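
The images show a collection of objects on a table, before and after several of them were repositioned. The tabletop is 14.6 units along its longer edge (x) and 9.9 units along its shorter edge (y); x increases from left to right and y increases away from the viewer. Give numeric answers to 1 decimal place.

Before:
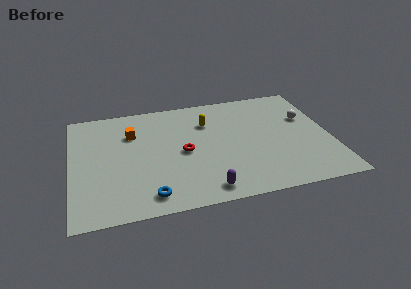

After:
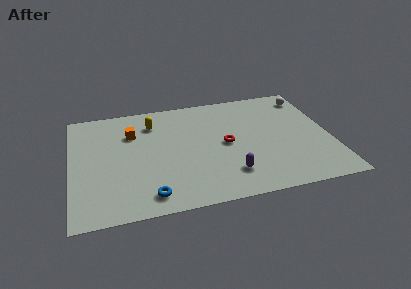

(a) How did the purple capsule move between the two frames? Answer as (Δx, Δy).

(1.4, 1.0)

The purple capsule started near (7.3, 1.2) and ended near (8.7, 2.2).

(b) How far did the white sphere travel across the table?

2.0

The white sphere was near (13.4, 6.3) before and (13.7, 8.3) after, so it travelled √(0.3² + 2.0²) ≈ 2.0 units.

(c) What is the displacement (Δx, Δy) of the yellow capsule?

(-3.1, 0.6)

The yellow capsule was at about (7.8, 7.1) and moved to about (4.7, 7.7).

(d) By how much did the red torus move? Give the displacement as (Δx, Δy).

(2.4, 0.2)

From the two frames, the red torus sits at roughly (6.3, 4.7) before and (8.7, 4.9) after.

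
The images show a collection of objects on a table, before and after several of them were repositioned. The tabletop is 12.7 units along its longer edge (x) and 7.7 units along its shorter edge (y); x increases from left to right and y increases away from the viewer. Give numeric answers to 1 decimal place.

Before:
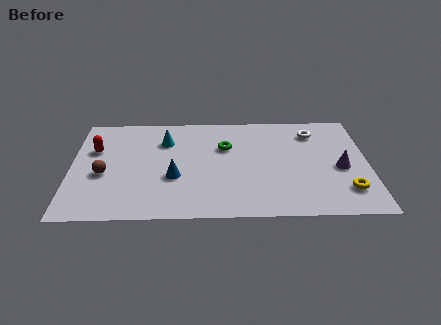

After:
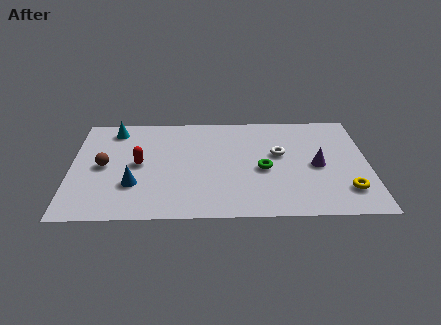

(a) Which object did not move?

the yellow torus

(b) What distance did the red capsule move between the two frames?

2.2

The red capsule was near (1.0, 5.0) before and (2.9, 3.9) after, so it travelled √(1.9² + 1.1²) ≈ 2.2 units.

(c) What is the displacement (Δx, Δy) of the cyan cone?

(-2.2, 0.9)

The cyan cone started near (4.0, 5.6) and ended near (1.8, 6.5).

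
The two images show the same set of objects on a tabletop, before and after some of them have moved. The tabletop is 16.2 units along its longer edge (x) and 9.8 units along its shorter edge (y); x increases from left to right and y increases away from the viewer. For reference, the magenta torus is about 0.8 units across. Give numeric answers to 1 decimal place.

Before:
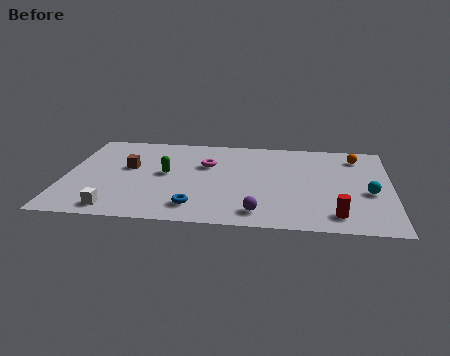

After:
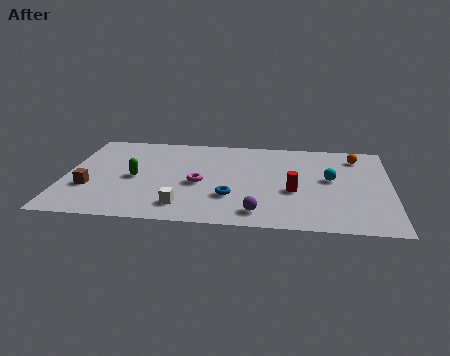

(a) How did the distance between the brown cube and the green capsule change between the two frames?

+0.6

They were about 2.0 units apart before and 2.6 after — 0.6 units further apart.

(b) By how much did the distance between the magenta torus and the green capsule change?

+0.9

Before: roughly 2.3 units apart; after: 3.2. That's 0.9 units further apart.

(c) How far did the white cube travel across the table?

3.4

The white cube moved from about (2.7, 1.2) to (6.0, 1.8), a distance of √(3.3² + 0.6²) ≈ 3.4.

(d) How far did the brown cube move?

3.0

From (3.1, 5.7) to (1.3, 3.3), the brown cube covered √(1.8² + 2.4²) ≈ 3.0 units.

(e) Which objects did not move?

the orange sphere and the purple sphere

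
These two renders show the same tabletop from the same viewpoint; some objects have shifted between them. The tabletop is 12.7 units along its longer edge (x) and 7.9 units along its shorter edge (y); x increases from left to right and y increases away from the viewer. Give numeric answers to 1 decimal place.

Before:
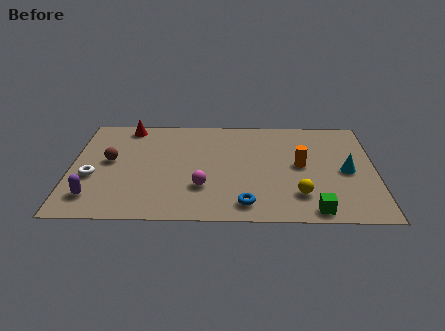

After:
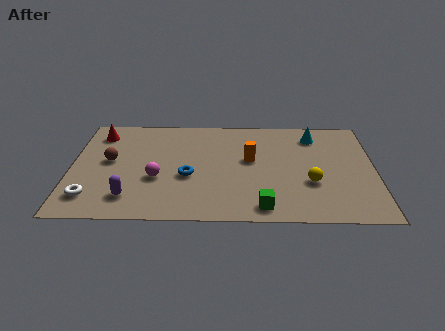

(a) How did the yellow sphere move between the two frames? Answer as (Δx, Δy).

(0.5, 0.9)

From the two frames, the yellow sphere sits at roughly (9.5, 1.9) before and (10.0, 2.8) after.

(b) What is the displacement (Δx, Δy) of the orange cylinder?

(-2.1, 0.4)

From the two frames, the orange cylinder sits at roughly (9.6, 4.1) before and (7.5, 4.5) after.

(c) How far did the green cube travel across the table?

2.1

From (10.1, 0.8) to (8.0, 1.0), the green cube covered √(2.1² + 0.2²) ≈ 2.1 units.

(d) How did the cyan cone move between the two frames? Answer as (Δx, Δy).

(-1.3, 2.7)

The cyan cone was at about (11.5, 3.7) and moved to about (10.2, 6.4).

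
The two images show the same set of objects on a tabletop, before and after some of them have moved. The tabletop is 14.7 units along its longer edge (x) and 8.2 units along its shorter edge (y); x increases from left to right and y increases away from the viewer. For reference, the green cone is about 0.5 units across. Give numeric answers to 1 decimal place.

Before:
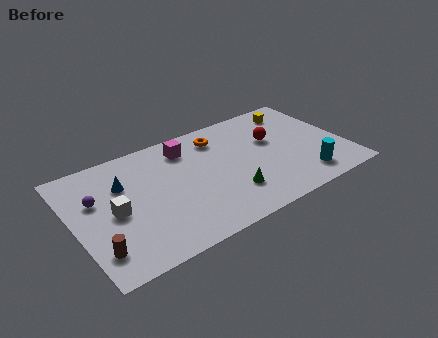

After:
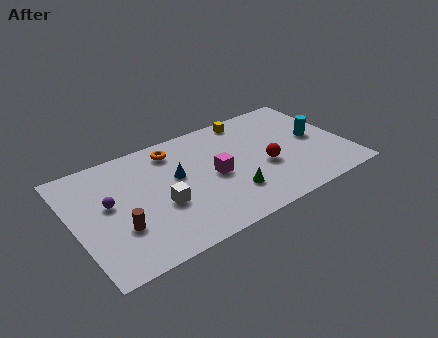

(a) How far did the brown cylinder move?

1.6

The brown cylinder moved from about (0.9, 1.8) to (2.2, 2.7), a distance of √(1.3² + 0.9²) ≈ 1.6.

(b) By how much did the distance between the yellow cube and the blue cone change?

-4.8

Before: roughly 9.9 units apart; after: 5.1. That's 4.8 units closer together.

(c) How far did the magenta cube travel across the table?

2.9

The magenta cube was near (6.4, 6.6) before and (7.5, 3.9) after, so it travelled √(1.1² + 2.7²) ≈ 2.9 units.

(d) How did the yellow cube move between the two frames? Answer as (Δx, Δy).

(-2.6, 0.5)

The yellow cube was at about (12.6, 6.8) and moved to about (10.0, 7.3).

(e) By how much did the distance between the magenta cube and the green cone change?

-2.9

They were about 4.7 units apart before and 1.8 after — 2.9 units closer together.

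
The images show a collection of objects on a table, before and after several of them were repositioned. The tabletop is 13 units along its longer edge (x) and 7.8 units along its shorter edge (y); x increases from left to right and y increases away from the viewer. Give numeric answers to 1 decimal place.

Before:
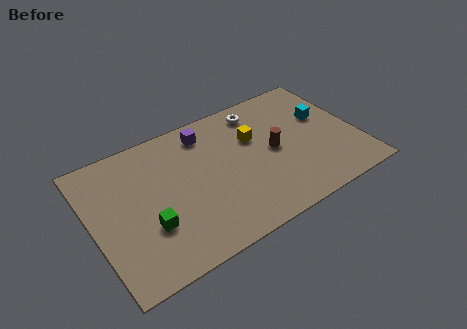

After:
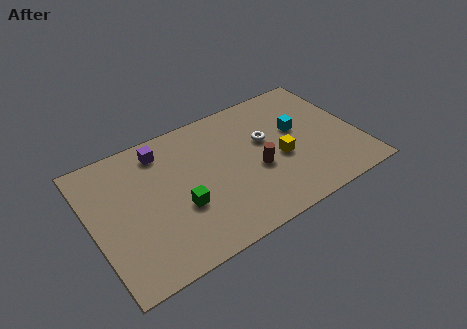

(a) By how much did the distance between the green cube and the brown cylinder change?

-2.7

The distance was about 6.5 in the first image and 3.8 in the second, so they moved 2.7 units closer together.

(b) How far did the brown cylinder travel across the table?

1.2

From (8.9, 3.9) to (7.9, 3.2), the brown cylinder covered √(1.0² + 0.7²) ≈ 1.2 units.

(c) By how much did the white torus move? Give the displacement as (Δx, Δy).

(0.0, -1.9)

The white torus was at about (8.6, 6.6) and moved to about (8.6, 4.7).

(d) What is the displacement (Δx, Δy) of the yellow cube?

(1.0, -1.8)

From the two frames, the yellow cube sits at roughly (8.1, 5.1) before and (9.1, 3.3) after.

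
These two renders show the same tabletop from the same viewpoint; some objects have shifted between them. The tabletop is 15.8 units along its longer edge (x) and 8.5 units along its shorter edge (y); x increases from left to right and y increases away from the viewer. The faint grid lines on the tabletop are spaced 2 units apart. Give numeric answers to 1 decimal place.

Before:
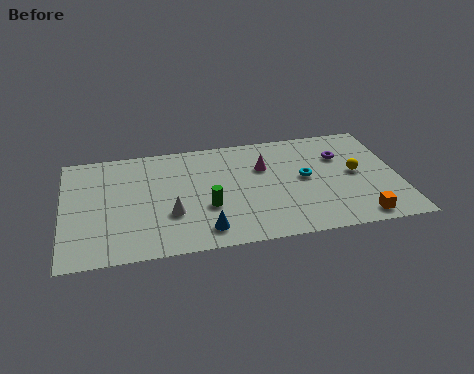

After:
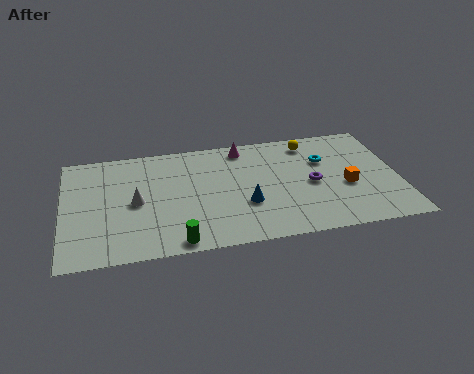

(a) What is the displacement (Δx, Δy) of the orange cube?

(-0.4, 2.5)

The orange cube started near (13.7, 1.0) and ended near (13.3, 3.5).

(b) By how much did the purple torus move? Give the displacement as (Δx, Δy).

(-1.5, -1.9)

The purple torus started near (13.2, 5.9) and ended near (11.7, 4.0).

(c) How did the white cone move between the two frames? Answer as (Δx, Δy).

(-1.6, 1.2)

From the two frames, the white cone sits at roughly (5.0, 2.9) before and (3.4, 4.1) after.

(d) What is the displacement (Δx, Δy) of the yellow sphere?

(-2.0, 2.8)

The yellow sphere started near (13.8, 4.4) and ended near (11.8, 7.2).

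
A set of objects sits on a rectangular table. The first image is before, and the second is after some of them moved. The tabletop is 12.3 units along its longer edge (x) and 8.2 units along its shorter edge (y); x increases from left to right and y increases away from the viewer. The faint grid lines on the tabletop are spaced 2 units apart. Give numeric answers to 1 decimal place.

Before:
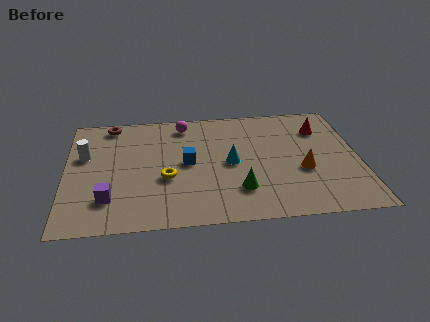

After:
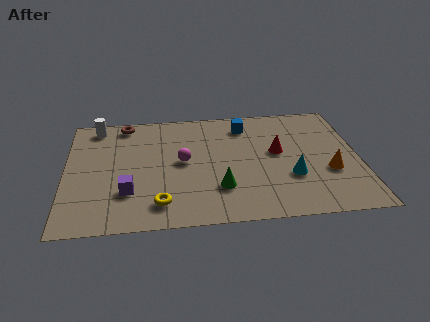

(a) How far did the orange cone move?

1.1

From (9.9, 3.2) to (11.0, 3.0), the orange cone covered √(1.1² + 0.2²) ≈ 1.1 units.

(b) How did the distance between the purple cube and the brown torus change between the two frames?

-0.4

They were about 5.3 units apart before and 4.9 after — 0.4 units closer together.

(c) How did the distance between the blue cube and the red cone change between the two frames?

-3.5

They were about 6.0 units apart before and 2.5 after — 3.5 units closer together.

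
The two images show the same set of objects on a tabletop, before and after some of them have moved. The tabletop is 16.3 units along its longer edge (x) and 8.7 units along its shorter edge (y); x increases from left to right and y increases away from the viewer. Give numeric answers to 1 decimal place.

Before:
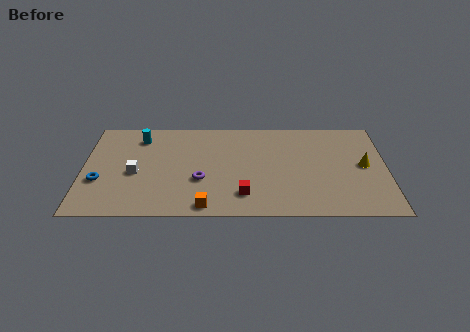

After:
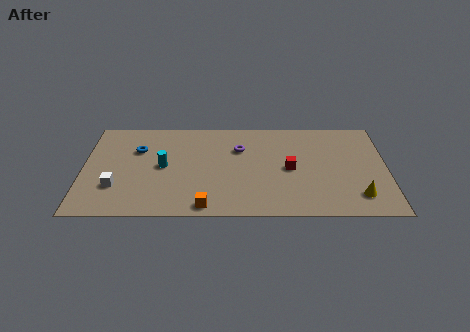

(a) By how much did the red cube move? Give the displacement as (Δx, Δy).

(2.5, 2.3)

The red cube was at about (8.6, 1.9) and moved to about (11.1, 4.2).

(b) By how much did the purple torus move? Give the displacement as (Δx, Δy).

(2.1, 2.8)

The purple torus was at about (6.3, 3.2) and moved to about (8.4, 6.0).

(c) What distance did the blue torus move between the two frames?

3.4

The blue torus moved from about (0.9, 3.1) to (2.9, 5.9), a distance of √(2.0² + 2.8²) ≈ 3.4.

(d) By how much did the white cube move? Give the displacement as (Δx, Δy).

(-1.0, -1.2)

The white cube started near (2.8, 3.8) and ended near (1.8, 2.6).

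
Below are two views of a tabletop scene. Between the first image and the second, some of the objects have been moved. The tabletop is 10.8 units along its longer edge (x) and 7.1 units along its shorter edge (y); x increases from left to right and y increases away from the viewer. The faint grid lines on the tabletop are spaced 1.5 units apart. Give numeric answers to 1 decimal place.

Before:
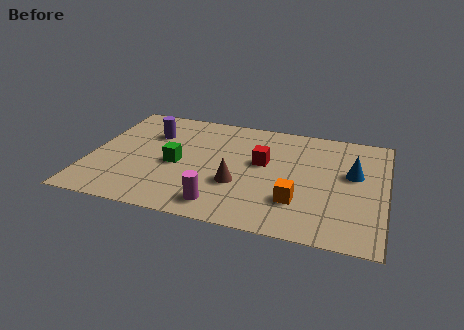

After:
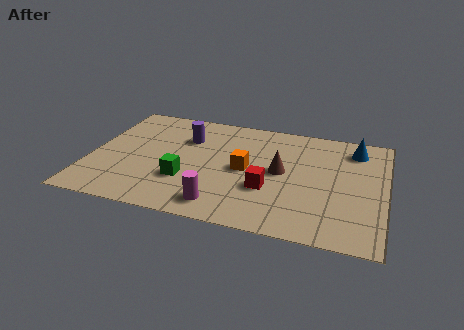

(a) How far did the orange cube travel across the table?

2.5

The orange cube was near (7.7, 2.0) before and (5.7, 3.5) after, so it travelled √(2.0² + 1.5²) ≈ 2.5 units.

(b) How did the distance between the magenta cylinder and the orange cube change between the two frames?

-0.3

Before: roughly 2.8 units apart; after: 2.5. That's 0.3 units closer together.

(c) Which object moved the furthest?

the orange cube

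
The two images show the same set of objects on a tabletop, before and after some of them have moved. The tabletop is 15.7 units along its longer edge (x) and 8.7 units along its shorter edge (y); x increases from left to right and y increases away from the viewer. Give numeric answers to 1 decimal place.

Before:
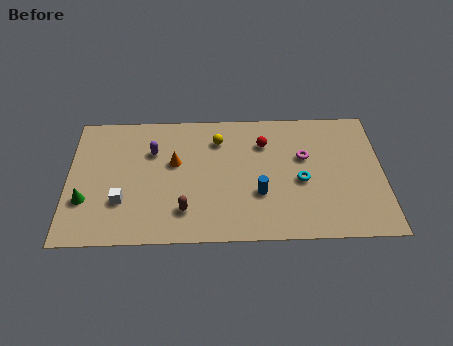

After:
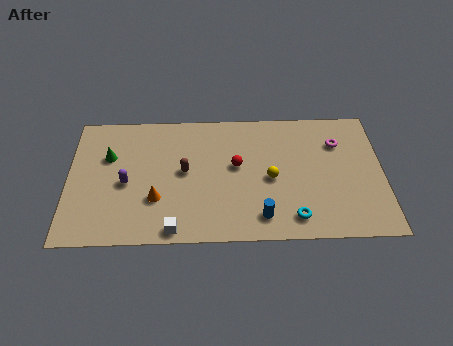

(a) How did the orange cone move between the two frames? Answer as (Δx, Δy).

(-0.9, -2.4)

The orange cone started near (5.3, 5.2) and ended near (4.4, 2.8).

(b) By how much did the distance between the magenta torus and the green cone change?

+0.3

Before: roughly 11.2 units apart; after: 11.5. That's 0.3 units further apart.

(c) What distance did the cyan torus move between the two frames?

2.4

The cyan torus moved from about (11.6, 3.8) to (11.2, 1.4), a distance of √(0.4² + 2.4²) ≈ 2.4.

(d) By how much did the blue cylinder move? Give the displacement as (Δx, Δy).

(0.1, -1.5)

From the two frames, the blue cylinder sits at roughly (9.5, 3.0) before and (9.6, 1.5) after.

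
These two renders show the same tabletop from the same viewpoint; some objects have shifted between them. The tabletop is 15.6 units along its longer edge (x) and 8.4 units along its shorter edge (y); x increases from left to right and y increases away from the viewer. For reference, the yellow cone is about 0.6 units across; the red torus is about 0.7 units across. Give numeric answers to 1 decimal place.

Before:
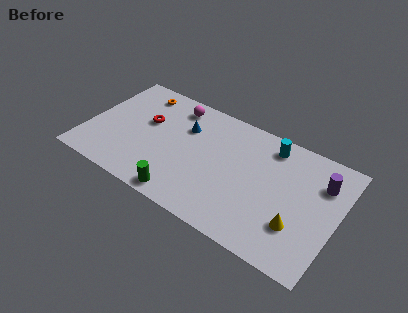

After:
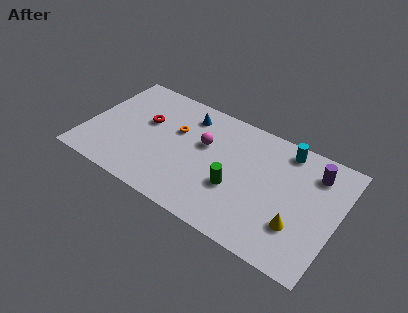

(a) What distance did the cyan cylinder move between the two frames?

0.9

The cyan cylinder moved from about (11.1, 7.1) to (12.0, 7.3), a distance of √(0.9² + 0.2²) ≈ 0.9.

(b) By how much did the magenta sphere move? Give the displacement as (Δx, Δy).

(2.2, -1.9)

The magenta sphere started near (5.0, 7.1) and ended near (7.2, 5.2).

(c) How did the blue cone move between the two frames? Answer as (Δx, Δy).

(0.0, 1.0)

From the two frames, the blue cone sits at roughly (5.9, 5.8) before and (5.9, 6.8) after.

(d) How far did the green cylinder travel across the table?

3.6

The green cylinder was near (6.6, 0.9) before and (9.5, 3.1) after, so it travelled √(2.9² + 2.2²) ≈ 3.6 units.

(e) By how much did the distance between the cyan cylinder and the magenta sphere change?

-0.9

The distance was about 6.1 in the first image and 5.2 in the second, so they moved 0.9 units closer together.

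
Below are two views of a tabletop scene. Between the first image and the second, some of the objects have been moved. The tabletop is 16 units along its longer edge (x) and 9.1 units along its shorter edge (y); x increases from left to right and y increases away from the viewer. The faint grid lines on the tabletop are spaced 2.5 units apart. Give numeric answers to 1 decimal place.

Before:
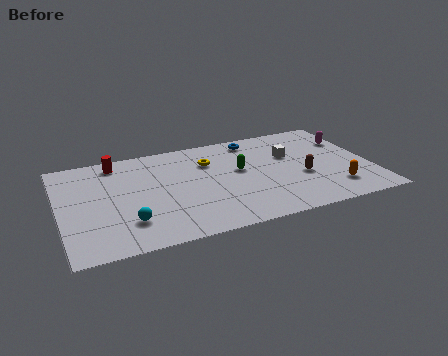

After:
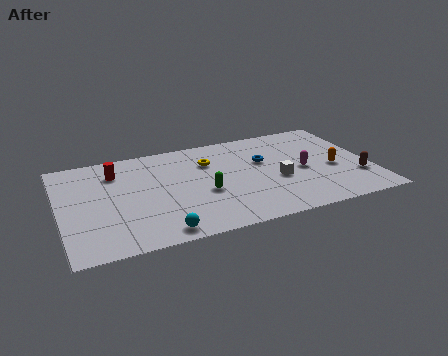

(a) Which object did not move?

the yellow torus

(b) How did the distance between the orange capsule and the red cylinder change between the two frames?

-0.8

They were about 12.3 units apart before and 11.5 after — 0.8 units closer together.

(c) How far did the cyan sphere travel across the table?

2.0

The cyan sphere was near (3.3, 2.3) before and (4.8, 1.0) after, so it travelled √(1.5² + 1.3²) ≈ 2.0 units.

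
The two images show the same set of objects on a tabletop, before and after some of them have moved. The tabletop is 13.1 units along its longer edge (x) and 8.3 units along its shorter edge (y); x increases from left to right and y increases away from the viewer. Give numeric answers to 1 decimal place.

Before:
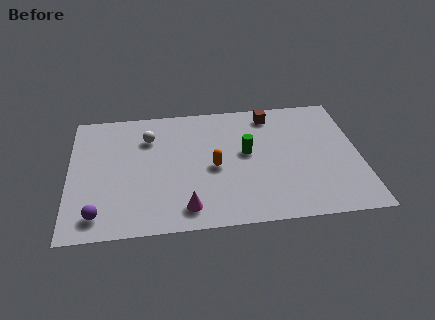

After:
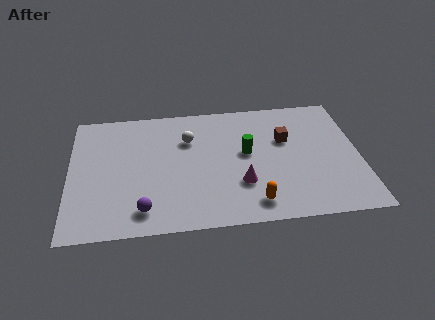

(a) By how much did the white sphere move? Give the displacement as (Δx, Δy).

(1.8, -0.3)

From the two frames, the white sphere sits at roughly (3.6, 6.1) before and (5.4, 5.8) after.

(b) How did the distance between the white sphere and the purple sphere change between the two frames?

-0.4

Before: roughly 5.3 units apart; after: 4.9. That's 0.4 units closer together.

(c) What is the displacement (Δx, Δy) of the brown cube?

(0.6, -1.8)

The brown cube started near (9.2, 7.1) and ended near (9.8, 5.3).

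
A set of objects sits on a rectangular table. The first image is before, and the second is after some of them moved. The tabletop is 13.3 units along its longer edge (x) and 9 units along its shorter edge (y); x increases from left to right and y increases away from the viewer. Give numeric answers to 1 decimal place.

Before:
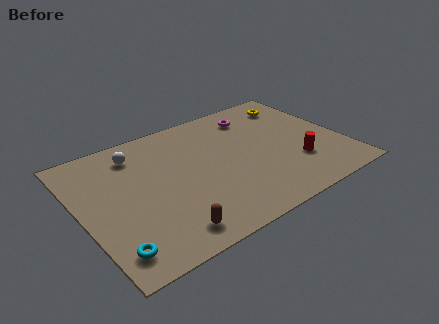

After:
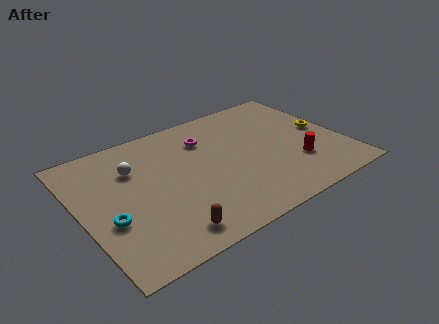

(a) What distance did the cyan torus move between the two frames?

1.9

From (1.0, 1.5) to (1.2, 3.4), the cyan torus covered √(0.2² + 1.9²) ≈ 1.9 units.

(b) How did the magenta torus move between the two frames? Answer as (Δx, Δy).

(-2.7, -0.6)

The magenta torus was at about (9.4, 7.3) and moved to about (6.7, 6.7).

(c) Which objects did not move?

the red cylinder and the brown capsule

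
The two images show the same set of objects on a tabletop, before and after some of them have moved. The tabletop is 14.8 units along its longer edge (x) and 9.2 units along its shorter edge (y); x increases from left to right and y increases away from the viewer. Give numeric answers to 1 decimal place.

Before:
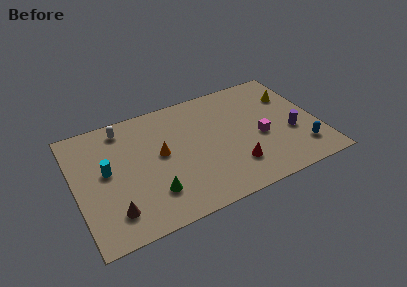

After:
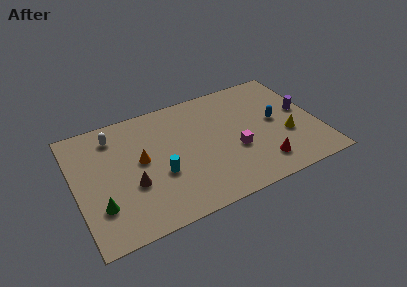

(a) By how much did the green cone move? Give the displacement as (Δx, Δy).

(-3.1, 0.3)

The green cone started near (4.4, 2.3) and ended near (1.3, 2.6).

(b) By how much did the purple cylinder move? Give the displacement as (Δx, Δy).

(0.9, 1.5)

The purple cylinder was at about (13.1, 3.5) and moved to about (14.0, 5.0).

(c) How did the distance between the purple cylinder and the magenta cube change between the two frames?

+2.7

The distance was about 1.9 in the first image and 4.6 in the second, so they moved 2.7 units further apart.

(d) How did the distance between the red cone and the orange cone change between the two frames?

+2.7

Before: roughly 5.0 units apart; after: 7.7. That's 2.7 units further apart.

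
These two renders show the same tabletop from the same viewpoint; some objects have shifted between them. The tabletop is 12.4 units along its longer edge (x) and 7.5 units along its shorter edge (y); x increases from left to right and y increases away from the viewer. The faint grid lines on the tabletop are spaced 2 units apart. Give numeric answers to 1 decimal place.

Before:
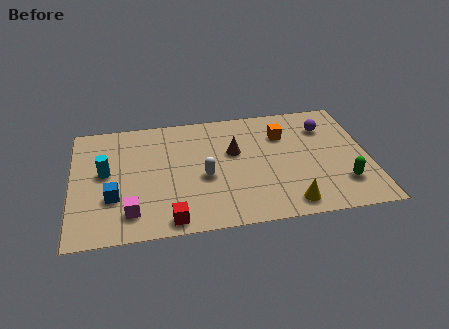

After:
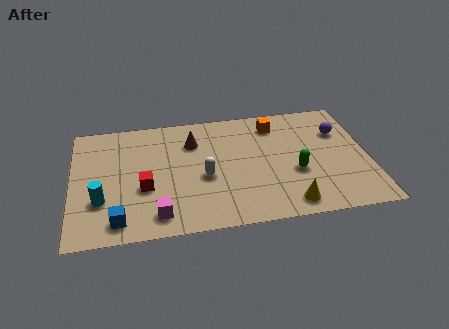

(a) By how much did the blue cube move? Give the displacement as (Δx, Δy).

(0.2, -1.4)

The blue cube started near (1.7, 2.5) and ended near (1.9, 1.1).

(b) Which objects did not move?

the white capsule and the yellow cone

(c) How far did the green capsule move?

2.1

The green capsule moved from about (11.2, 1.9) to (9.3, 2.9), a distance of √(1.9² + 1.0²) ≈ 2.1.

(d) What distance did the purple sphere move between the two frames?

0.7

From (10.7, 5.6) to (11.3, 5.2), the purple sphere covered √(0.6² + 0.4²) ≈ 0.7 units.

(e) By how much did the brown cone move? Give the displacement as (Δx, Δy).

(-1.7, 0.9)

From the two frames, the brown cone sits at roughly (6.8, 4.6) before and (5.1, 5.5) after.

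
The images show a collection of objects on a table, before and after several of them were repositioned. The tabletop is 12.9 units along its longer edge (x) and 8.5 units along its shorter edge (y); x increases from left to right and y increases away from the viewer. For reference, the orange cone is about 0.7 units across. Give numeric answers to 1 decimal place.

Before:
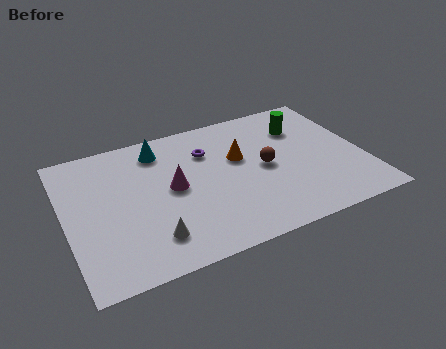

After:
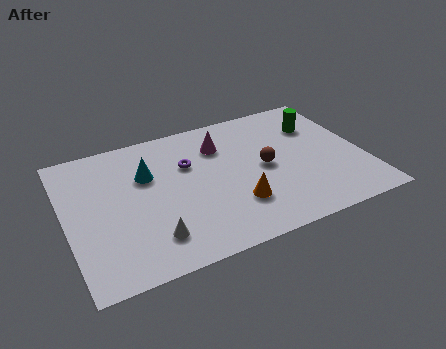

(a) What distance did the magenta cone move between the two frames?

3.0

The magenta cone was near (4.6, 4.4) before and (6.9, 6.3) after, so it travelled √(2.3² + 1.9²) ≈ 3.0 units.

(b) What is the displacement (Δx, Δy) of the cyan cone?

(-0.7, -1.4)

From the two frames, the cyan cone sits at roughly (4.3, 7.0) before and (3.6, 5.6) after.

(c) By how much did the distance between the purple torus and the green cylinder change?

+1.6

The distance was about 4.2 in the first image and 5.8 in the second, so they moved 1.6 units further apart.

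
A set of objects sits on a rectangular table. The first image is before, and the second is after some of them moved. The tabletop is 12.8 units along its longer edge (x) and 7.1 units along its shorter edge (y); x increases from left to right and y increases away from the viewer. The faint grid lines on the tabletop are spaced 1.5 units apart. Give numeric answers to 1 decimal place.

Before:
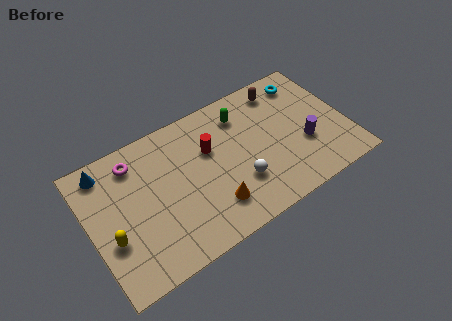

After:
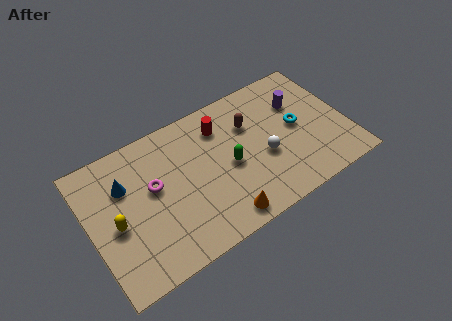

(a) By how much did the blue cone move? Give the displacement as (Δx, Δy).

(0.8, -1.2)

From the two frames, the blue cone sits at roughly (1.1, 6.1) before and (1.9, 4.9) after.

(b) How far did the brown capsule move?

2.1

The brown capsule moved from about (10.0, 6.0) to (8.2, 4.9), a distance of √(1.8² + 1.1²) ≈ 2.1.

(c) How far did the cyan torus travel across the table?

2.3

The cyan torus was near (11.2, 5.9) before and (10.4, 3.7) after, so it travelled √(0.8² + 2.2²) ≈ 2.3 units.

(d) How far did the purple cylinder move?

2.3

The purple cylinder moved from about (10.6, 2.6) to (10.7, 4.9), a distance of √(0.1² + 2.3²) ≈ 2.3.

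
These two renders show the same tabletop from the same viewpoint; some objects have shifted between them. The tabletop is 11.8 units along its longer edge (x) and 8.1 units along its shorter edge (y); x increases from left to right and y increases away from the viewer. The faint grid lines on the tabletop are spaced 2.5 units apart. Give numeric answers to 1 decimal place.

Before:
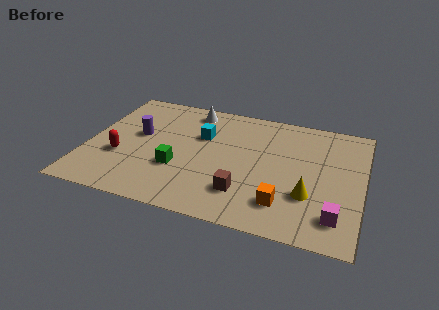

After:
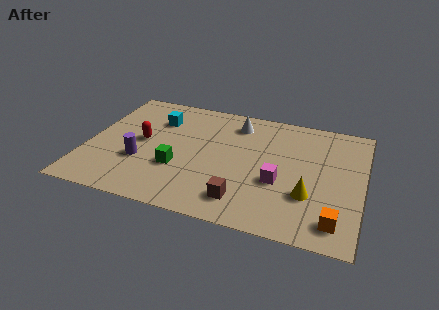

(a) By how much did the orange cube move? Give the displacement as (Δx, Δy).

(2.2, -0.5)

From the two frames, the orange cube sits at roughly (8.6, 1.8) before and (10.8, 1.3) after.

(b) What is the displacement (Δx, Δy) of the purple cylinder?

(0.3, -1.8)

From the two frames, the purple cylinder sits at roughly (2.1, 4.6) before and (2.4, 2.8) after.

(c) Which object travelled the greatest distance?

the magenta cube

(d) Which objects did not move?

the yellow cone and the green cube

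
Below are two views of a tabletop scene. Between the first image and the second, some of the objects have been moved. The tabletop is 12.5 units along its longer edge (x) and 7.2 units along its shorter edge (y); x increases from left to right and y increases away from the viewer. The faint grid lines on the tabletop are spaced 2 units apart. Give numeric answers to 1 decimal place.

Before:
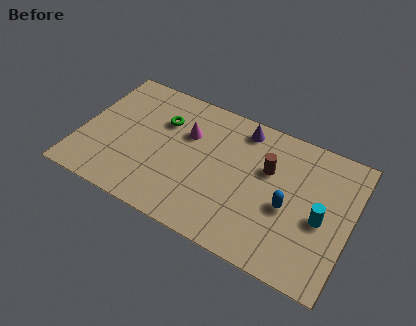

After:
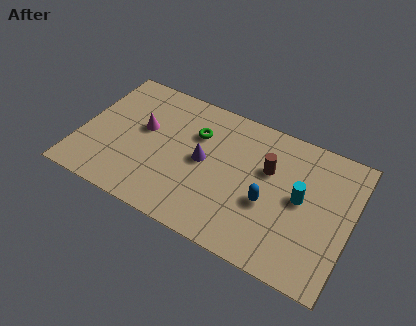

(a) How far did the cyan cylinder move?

1.2

From (11.2, 3.2) to (10.2, 3.8), the cyan cylinder covered √(1.0² + 0.6²) ≈ 1.2 units.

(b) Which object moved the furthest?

the purple cone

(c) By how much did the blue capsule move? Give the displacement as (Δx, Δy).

(-0.9, -0.2)

The blue capsule started near (9.7, 3.1) and ended near (8.8, 2.9).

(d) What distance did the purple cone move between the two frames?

2.9

From (7.2, 6.2) to (5.7, 3.7), the purple cone covered √(1.5² + 2.5²) ≈ 2.9 units.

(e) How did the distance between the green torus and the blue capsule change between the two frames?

-2.2

They were about 6.4 units apart before and 4.2 after — 2.2 units closer together.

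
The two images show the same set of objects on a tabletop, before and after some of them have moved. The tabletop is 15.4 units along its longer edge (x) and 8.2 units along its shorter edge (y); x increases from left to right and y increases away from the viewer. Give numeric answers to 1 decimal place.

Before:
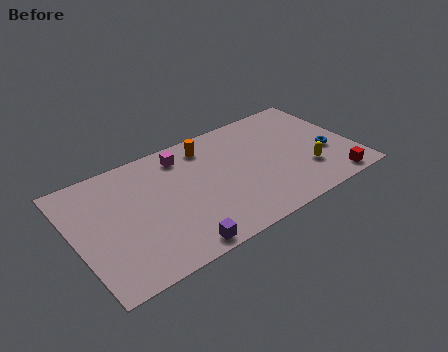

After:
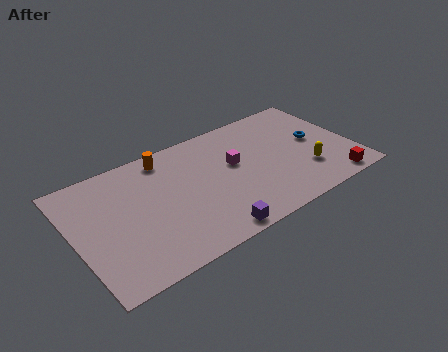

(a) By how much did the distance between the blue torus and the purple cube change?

-1.6

The distance was about 9.2 in the first image and 7.6 in the second, so they moved 1.6 units closer together.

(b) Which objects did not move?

the red cube and the yellow capsule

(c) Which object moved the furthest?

the magenta cube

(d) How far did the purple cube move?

1.8

The purple cube was near (5.0, 0.8) before and (6.8, 0.8) after, so it travelled √(1.8² + 0.0²) ≈ 1.8 units.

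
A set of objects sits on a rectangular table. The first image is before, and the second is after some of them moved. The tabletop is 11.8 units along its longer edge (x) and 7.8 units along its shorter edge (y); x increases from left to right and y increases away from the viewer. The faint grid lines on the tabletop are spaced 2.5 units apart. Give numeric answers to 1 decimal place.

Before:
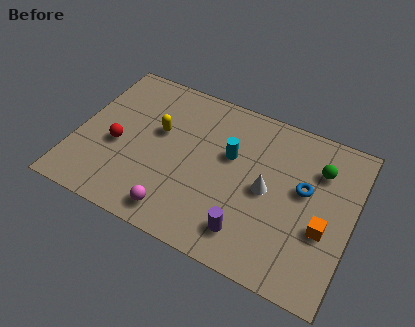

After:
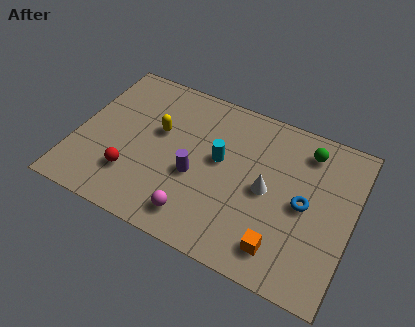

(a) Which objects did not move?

the white cone and the yellow capsule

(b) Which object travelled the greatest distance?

the purple cylinder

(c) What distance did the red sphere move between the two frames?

1.4

The red sphere moved from about (1.8, 3.3) to (2.6, 2.1), a distance of √(0.8² + 1.2²) ≈ 1.4.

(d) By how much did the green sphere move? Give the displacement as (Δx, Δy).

(-0.6, 0.7)

The green sphere started near (10.2, 5.7) and ended near (9.6, 6.4).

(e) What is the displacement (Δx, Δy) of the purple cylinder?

(-2.5, 1.7)

The purple cylinder was at about (7.7, 1.5) and moved to about (5.2, 3.2).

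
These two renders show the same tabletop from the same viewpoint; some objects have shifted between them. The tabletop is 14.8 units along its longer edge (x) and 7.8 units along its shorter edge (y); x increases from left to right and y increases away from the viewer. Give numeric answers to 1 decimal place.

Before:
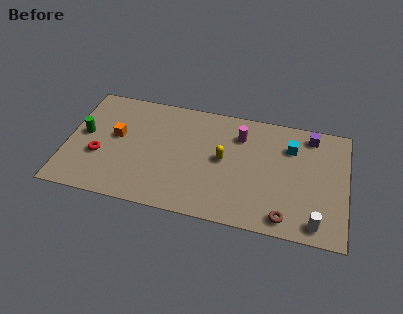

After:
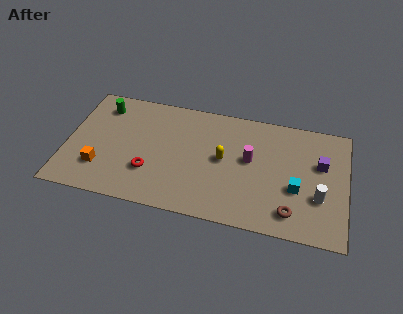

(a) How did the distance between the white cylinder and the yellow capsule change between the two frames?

-0.6

The distance was about 5.9 in the first image and 5.3 in the second, so they moved 0.6 units closer together.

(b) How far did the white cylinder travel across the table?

1.7

The white cylinder moved from about (13.3, 1.0) to (13.4, 2.7), a distance of √(0.1² + 1.7²) ≈ 1.7.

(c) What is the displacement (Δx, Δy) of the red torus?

(2.7, -0.5)

The red torus was at about (1.8, 2.9) and moved to about (4.5, 2.4).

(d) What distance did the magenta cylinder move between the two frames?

1.6

From (9.1, 5.9) to (9.7, 4.4), the magenta cylinder covered √(0.6² + 1.5²) ≈ 1.6 units.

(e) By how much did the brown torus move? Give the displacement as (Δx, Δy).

(0.3, 0.4)

From the two frames, the brown torus sits at roughly (11.7, 1.0) before and (12.0, 1.4) after.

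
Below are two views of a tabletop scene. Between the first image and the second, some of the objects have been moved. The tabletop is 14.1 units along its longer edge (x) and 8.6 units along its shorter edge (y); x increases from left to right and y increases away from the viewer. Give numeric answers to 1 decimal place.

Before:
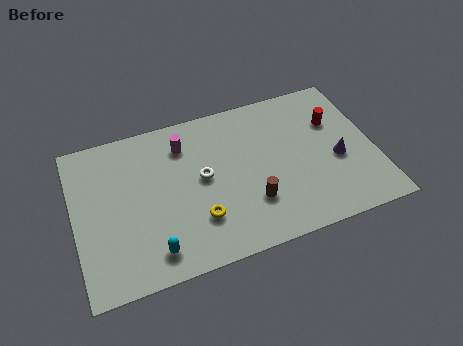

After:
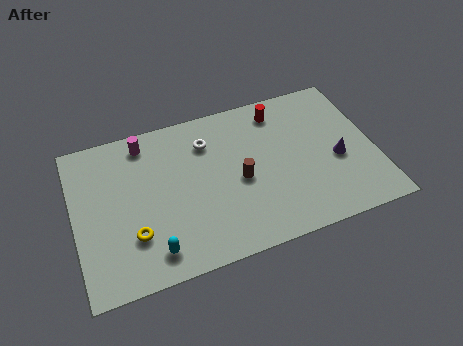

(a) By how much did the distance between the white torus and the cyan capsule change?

+1.8

The distance was about 4.1 in the first image and 5.9 in the second, so they moved 1.8 units further apart.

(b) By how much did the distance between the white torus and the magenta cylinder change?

+0.8

The distance was about 2.2 in the first image and 3.0 in the second, so they moved 0.8 units further apart.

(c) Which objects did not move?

the cyan capsule and the purple cone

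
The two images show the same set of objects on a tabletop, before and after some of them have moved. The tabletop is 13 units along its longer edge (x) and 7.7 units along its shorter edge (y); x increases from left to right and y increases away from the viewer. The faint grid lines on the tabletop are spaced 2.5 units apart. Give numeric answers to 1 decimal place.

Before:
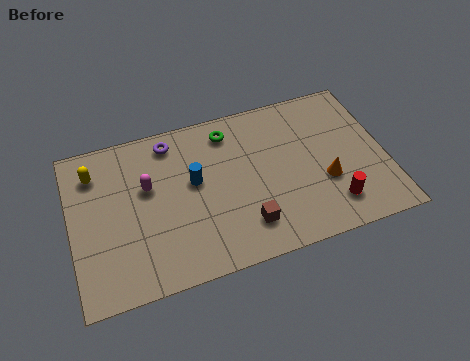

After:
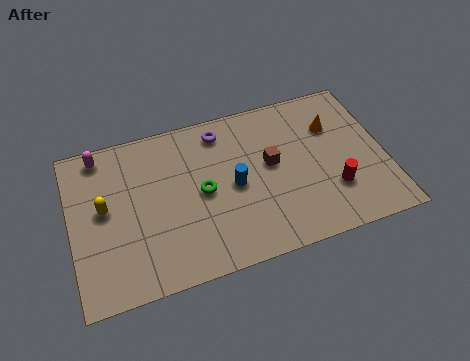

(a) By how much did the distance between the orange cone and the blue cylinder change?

-0.9

They were about 5.5 units apart before and 4.6 after — 0.9 units closer together.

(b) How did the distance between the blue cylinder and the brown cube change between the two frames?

-1.6

Before: roughly 3.3 units apart; after: 1.7. That's 1.6 units closer together.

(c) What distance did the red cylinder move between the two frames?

0.7

From (10.6, 1.6) to (10.7, 2.3), the red cylinder covered √(0.1² + 0.7²) ≈ 0.7 units.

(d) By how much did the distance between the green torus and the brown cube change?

-1.8

The distance was about 4.7 in the first image and 2.9 in the second, so they moved 1.8 units closer together.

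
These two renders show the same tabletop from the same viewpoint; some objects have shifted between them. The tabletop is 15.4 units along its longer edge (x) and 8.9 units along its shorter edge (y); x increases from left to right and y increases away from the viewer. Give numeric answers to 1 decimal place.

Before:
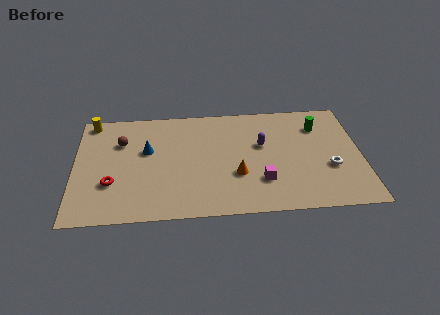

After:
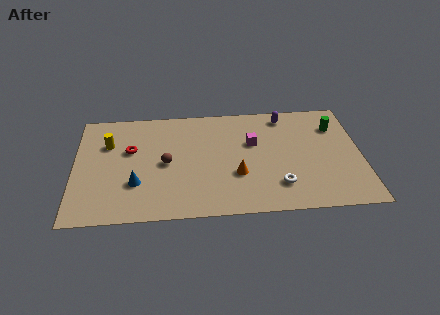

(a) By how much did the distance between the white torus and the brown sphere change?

-5.2

Before: roughly 11.6 units apart; after: 6.4. That's 5.2 units closer together.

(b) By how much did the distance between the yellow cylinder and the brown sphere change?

+1.2

They were about 2.4 units apart before and 3.6 after — 1.2 units further apart.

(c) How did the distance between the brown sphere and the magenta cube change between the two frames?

-3.5

The distance was about 8.4 in the first image and 4.9 in the second, so they moved 3.5 units closer together.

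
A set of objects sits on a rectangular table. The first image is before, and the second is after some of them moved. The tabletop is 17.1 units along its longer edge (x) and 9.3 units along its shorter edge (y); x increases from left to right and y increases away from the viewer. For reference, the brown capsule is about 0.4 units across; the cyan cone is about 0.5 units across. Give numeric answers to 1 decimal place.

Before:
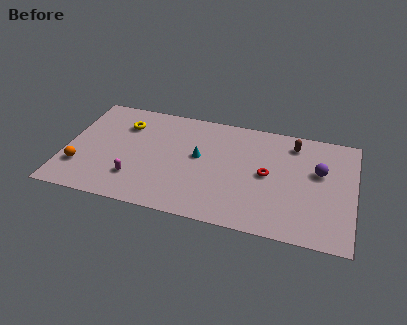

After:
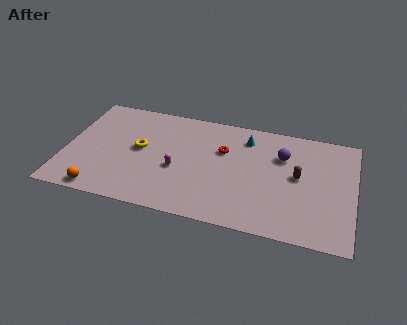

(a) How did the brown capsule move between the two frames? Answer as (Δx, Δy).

(0.4, -2.7)

The brown capsule was at about (13.4, 7.7) and moved to about (13.8, 5.0).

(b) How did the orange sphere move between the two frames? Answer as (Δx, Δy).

(1.4, -1.7)

The orange sphere started near (1.0, 2.6) and ended near (2.4, 0.9).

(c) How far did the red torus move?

3.0

The red torus was near (12.0, 4.7) before and (9.3, 6.1) after, so it travelled √(2.7² + 1.4²) ≈ 3.0 units.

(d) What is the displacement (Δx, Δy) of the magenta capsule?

(2.4, 1.4)

From the two frames, the magenta capsule sits at roughly (4.3, 2.4) before and (6.7, 3.8) after.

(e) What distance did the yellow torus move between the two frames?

2.2

From (3.3, 6.9) to (4.4, 5.0), the yellow torus covered √(1.1² + 1.9²) ≈ 2.2 units.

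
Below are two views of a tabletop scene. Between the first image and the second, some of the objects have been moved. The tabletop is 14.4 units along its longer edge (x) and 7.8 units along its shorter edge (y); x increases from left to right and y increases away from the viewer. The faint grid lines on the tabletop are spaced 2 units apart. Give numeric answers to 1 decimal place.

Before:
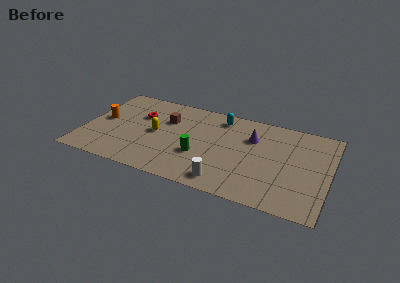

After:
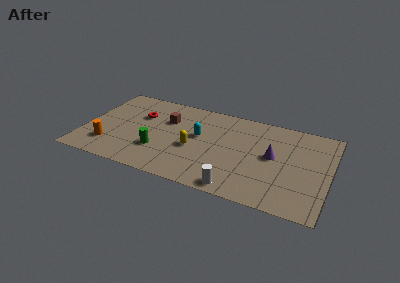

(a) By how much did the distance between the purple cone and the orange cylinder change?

+0.9

The distance was about 8.9 in the first image and 9.8 in the second, so they moved 0.9 units further apart.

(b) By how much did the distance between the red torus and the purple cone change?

+1.4

They were about 6.7 units apart before and 8.1 after — 1.4 units further apart.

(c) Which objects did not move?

the brown cube and the red torus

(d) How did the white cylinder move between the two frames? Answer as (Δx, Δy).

(0.7, -0.3)

The white cylinder started near (8.6, 1.1) and ended near (9.3, 0.8).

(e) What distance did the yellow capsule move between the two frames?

2.4

From (4.2, 3.9) to (6.5, 3.3), the yellow capsule covered √(2.3² + 0.6²) ≈ 2.4 units.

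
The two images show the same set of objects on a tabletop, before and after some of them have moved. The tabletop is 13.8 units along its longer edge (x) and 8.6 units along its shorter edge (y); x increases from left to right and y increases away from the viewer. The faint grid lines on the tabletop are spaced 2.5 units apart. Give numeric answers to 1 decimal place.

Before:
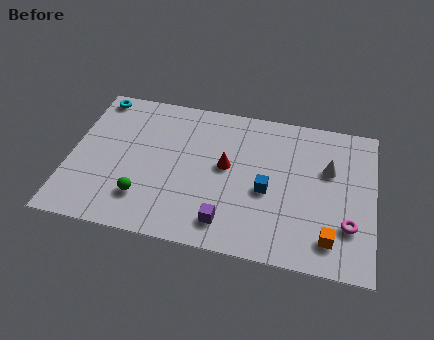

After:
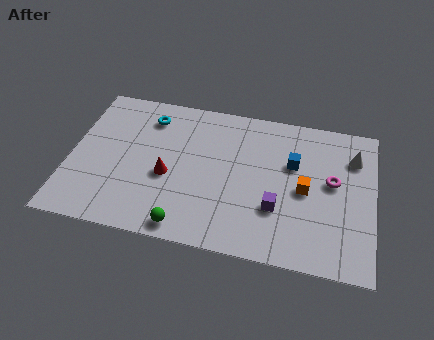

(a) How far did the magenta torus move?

2.4

The magenta torus moved from about (12.7, 2.5) to (11.9, 4.8), a distance of √(0.8² + 2.3²) ≈ 2.4.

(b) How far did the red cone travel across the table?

2.8

From (7.1, 4.7) to (4.5, 3.6), the red cone covered √(2.6² + 1.1²) ≈ 2.8 units.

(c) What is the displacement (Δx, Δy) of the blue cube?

(1.1, 1.8)

The blue cube was at about (9.0, 3.7) and moved to about (10.1, 5.5).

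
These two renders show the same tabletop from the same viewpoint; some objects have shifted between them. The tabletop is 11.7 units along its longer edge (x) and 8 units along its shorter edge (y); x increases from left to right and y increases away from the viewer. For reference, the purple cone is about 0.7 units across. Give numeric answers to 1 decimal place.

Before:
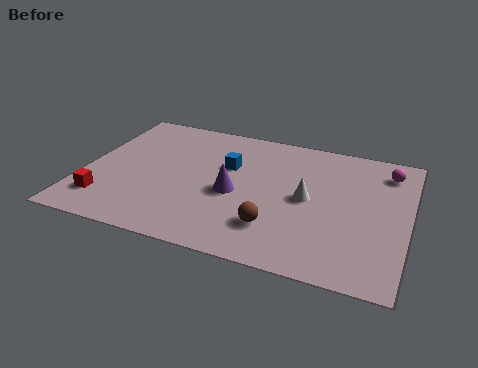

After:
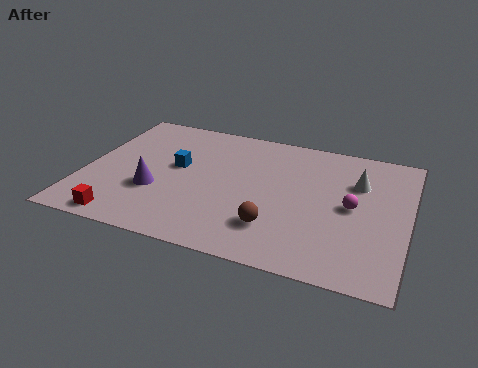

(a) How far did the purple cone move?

2.9

The purple cone moved from about (5.5, 3.5) to (2.7, 2.8), a distance of √(2.8² + 0.7²) ≈ 2.9.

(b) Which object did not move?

the brown sphere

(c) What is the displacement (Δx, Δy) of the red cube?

(0.8, -0.9)

From the two frames, the red cube sits at roughly (1.0, 1.7) before and (1.8, 0.8) after.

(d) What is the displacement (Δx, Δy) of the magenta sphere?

(-1.1, -2.5)

From the two frames, the magenta sphere sits at roughly (10.8, 6.5) before and (9.7, 4.0) after.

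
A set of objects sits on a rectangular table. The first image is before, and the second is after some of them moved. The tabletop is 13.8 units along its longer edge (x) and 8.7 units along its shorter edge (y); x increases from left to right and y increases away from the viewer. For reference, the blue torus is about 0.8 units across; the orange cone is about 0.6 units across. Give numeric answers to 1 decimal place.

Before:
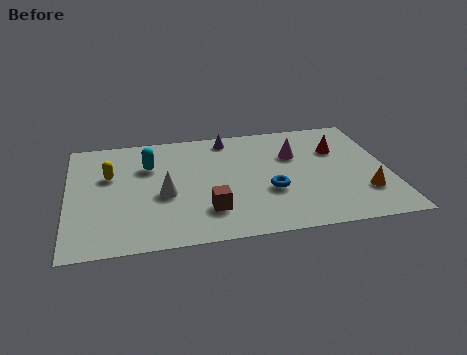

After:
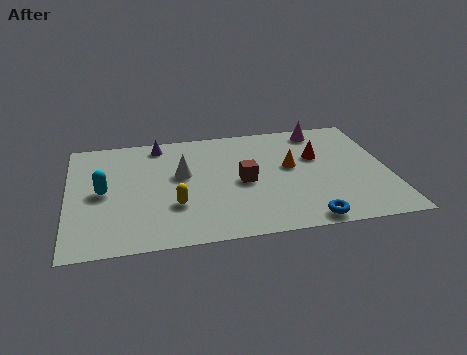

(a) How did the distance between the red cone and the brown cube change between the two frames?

-3.3

Before: roughly 6.9 units apart; after: 3.6. That's 3.3 units closer together.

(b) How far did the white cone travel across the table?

1.6

The white cone moved from about (4.1, 3.7) to (4.9, 5.1), a distance of √(0.8² + 1.4²) ≈ 1.6.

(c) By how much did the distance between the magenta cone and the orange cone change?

-1.3

The distance was about 4.4 in the first image and 3.1 in the second, so they moved 1.3 units closer together.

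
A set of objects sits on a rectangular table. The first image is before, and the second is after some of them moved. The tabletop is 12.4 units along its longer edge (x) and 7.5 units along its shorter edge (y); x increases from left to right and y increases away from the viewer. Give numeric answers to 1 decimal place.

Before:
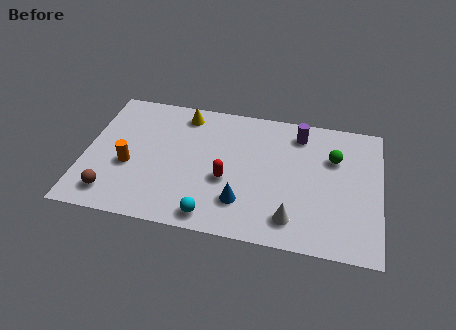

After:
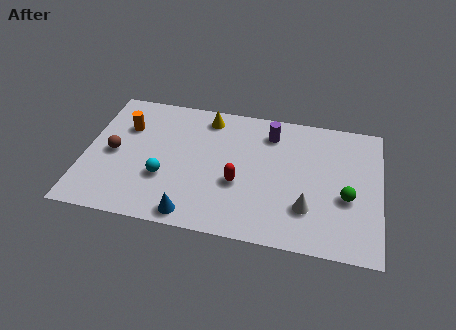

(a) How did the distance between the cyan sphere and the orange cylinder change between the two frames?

-1.0

Before: roughly 4.2 units apart; after: 3.2. That's 1.0 units closer together.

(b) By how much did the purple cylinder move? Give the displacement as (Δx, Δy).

(-1.2, -0.2)

The purple cylinder started near (8.9, 6.2) and ended near (7.7, 6.0).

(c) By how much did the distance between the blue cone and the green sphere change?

+1.8

They were about 4.9 units apart before and 6.7 after — 1.8 units further apart.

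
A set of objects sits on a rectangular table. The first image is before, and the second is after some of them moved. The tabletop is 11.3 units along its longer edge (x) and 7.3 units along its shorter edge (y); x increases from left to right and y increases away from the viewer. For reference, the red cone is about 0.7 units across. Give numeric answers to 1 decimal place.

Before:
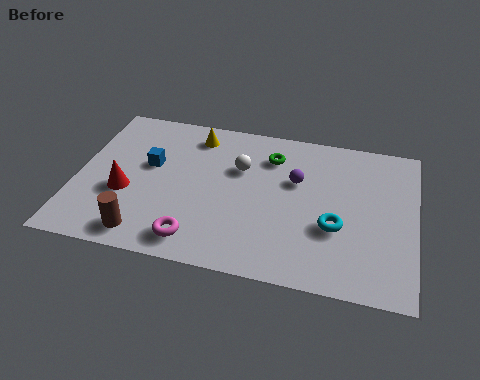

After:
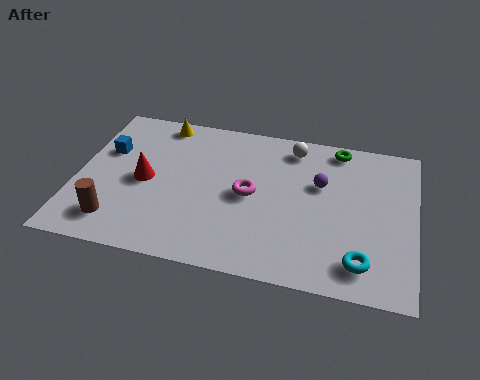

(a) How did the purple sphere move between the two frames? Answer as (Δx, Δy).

(0.8, 0.0)

The purple sphere was at about (7.3, 4.6) and moved to about (8.1, 4.6).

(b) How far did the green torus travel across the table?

2.4

The green torus was near (6.4, 5.6) before and (8.6, 6.5) after, so it travelled √(2.2² + 0.9²) ≈ 2.4 units.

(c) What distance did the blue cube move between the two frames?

1.6

The blue cube moved from about (2.4, 4.3) to (0.9, 4.7), a distance of √(1.5² + 0.4²) ≈ 1.6.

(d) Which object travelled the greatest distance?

the magenta torus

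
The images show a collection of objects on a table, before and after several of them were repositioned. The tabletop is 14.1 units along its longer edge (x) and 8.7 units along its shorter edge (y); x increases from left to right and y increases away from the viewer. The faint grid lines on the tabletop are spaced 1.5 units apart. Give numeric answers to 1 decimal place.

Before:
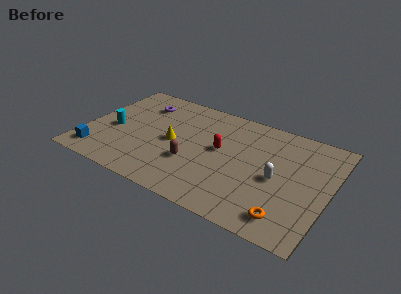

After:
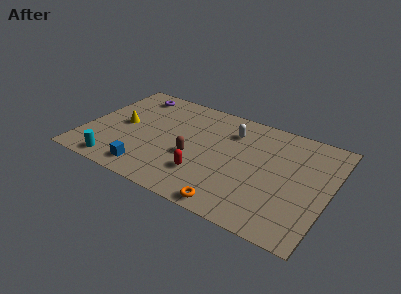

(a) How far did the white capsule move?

4.0

The white capsule moved from about (11.2, 4.0) to (8.2, 6.6), a distance of √(3.0² + 2.6²) ≈ 4.0.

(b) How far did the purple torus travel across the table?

0.9

The purple torus moved from about (2.8, 6.7) to (2.2, 7.4), a distance of √(0.6² + 0.7²) ≈ 0.9.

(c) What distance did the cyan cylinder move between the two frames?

2.9

The cyan cylinder was near (1.6, 3.8) before and (2.3, 1.0) after, so it travelled √(0.7² + 2.8²) ≈ 2.9 units.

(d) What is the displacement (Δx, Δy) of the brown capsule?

(0.0, 0.5)

The brown capsule started near (6.4, 3.0) and ended near (6.4, 3.5).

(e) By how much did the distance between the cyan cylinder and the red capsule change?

-1.2

They were about 6.3 units apart before and 5.1 after — 1.2 units closer together.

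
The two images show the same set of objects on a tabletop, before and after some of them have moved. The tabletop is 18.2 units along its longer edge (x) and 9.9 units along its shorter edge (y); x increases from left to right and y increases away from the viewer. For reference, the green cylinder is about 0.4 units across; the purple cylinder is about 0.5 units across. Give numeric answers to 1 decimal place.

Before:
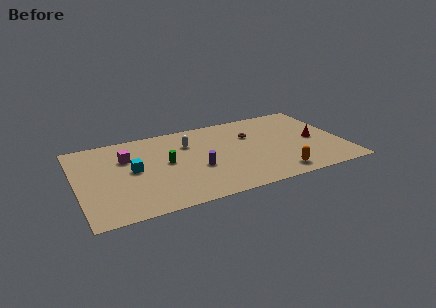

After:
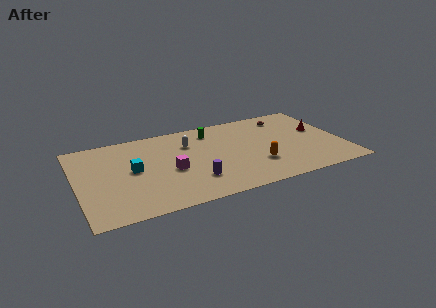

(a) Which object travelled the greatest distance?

the green cylinder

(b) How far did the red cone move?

1.2

From (16.3, 4.7) to (16.8, 5.8), the red cone covered √(0.5² + 1.1²) ≈ 1.2 units.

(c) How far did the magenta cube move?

3.8

The magenta cube was near (3.5, 6.8) before and (6.3, 4.3) after, so it travelled √(2.8² + 2.5²) ≈ 3.8 units.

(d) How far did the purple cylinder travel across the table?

1.4

From (8.1, 3.9) to (7.7, 2.6), the purple cylinder covered √(0.4² + 1.3²) ≈ 1.4 units.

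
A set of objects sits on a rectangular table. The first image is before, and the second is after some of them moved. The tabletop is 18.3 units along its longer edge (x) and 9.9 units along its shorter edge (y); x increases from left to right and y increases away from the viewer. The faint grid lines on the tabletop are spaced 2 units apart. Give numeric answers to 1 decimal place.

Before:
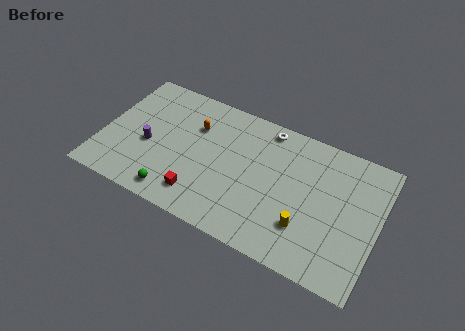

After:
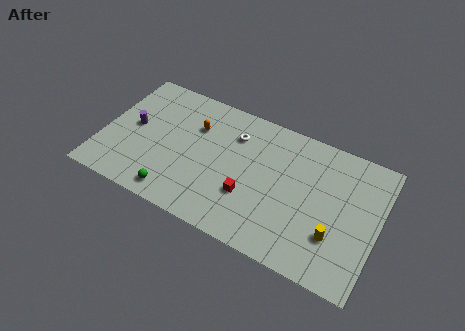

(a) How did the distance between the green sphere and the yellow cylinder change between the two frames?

+1.9

Before: roughly 8.6 units apart; after: 10.5. That's 1.9 units further apart.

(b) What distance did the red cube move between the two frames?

3.4

The red cube moved from about (6.9, 1.9) to (10.0, 3.3), a distance of √(3.1² + 1.4²) ≈ 3.4.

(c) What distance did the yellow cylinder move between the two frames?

1.9

The yellow cylinder was near (13.8, 2.8) before and (15.7, 3.0) after, so it travelled √(1.9² + 0.2²) ≈ 1.9 units.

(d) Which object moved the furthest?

the red cube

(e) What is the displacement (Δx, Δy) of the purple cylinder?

(-1.2, 1.0)

The purple cylinder was at about (3.1, 4.2) and moved to about (1.9, 5.2).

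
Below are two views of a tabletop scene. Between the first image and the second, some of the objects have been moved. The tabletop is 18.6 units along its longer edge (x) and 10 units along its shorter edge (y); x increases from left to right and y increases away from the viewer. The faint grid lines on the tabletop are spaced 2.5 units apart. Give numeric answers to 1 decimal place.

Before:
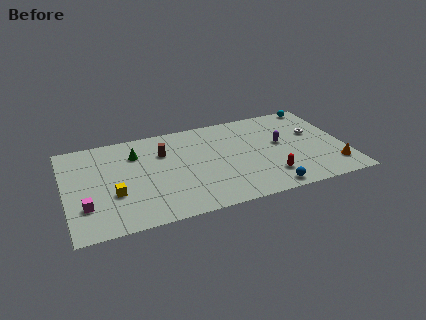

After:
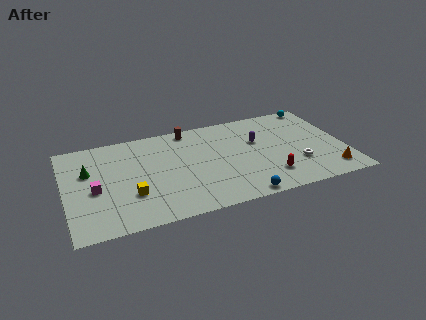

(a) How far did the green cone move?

3.4

The green cone was near (4.8, 7.4) before and (1.6, 6.4) after, so it travelled √(3.2² + 1.0²) ≈ 3.4 units.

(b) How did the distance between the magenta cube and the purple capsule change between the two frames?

-2.3

Before: roughly 13.5 units apart; after: 11.2. That's 2.3 units closer together.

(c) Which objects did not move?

the cyan sphere and the red capsule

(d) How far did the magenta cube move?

1.7

The magenta cube moved from about (1.2, 2.9) to (1.9, 4.4), a distance of √(0.7² + 1.5²) ≈ 1.7.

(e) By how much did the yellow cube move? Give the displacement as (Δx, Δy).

(1.1, -0.4)

The yellow cube was at about (3.1, 3.6) and moved to about (4.2, 3.2).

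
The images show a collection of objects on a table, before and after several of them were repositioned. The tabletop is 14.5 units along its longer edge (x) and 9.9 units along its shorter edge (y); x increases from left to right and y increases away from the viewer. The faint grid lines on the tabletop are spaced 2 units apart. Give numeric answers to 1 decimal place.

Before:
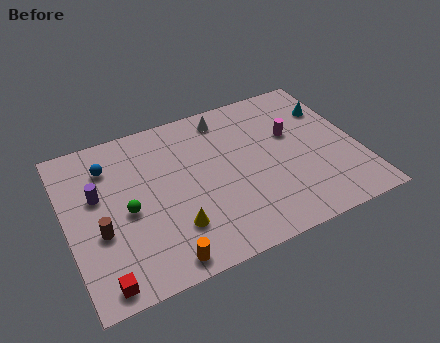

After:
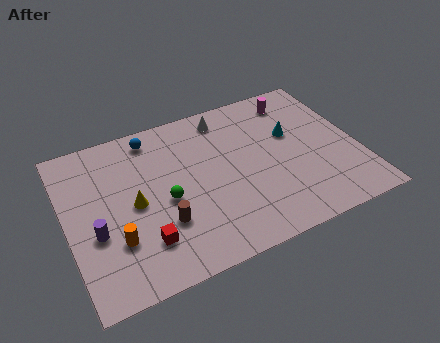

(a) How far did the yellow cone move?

2.8

The yellow cone moved from about (5.0, 2.6) to (3.3, 4.8), a distance of √(1.7² + 2.2²) ≈ 2.8.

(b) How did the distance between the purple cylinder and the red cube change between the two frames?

-2.4

The distance was about 5.0 in the first image and 2.6 in the second, so they moved 2.4 units closer together.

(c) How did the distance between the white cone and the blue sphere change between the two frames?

-2.4

The distance was about 6.1 in the first image and 3.7 in the second, so they moved 2.4 units closer together.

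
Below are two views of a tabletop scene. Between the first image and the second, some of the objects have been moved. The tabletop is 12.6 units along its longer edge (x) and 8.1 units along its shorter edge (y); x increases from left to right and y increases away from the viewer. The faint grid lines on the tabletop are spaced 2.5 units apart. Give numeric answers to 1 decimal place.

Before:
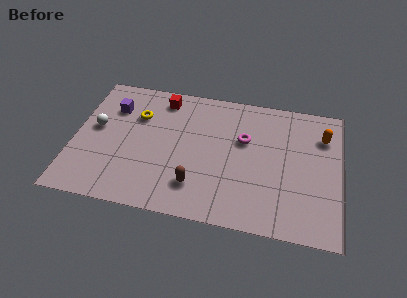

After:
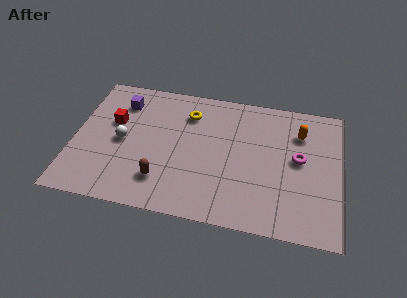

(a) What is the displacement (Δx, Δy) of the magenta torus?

(2.6, -0.7)

The magenta torus was at about (8.0, 5.1) and moved to about (10.6, 4.4).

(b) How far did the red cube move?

2.9

The red cube moved from about (4.0, 6.9) to (1.8, 5.0), a distance of √(2.2² + 1.9²) ≈ 2.9.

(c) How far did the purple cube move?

0.6

From (1.7, 5.9) to (2.1, 6.3), the purple cube covered √(0.4² + 0.4²) ≈ 0.6 units.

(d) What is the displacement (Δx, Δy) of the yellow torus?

(2.4, 0.6)

From the two frames, the yellow torus sits at roughly (2.9, 5.6) before and (5.3, 6.2) after.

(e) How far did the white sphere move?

1.4

The white sphere was near (1.0, 4.5) before and (2.3, 3.9) after, so it travelled √(1.3² + 0.6²) ≈ 1.4 units.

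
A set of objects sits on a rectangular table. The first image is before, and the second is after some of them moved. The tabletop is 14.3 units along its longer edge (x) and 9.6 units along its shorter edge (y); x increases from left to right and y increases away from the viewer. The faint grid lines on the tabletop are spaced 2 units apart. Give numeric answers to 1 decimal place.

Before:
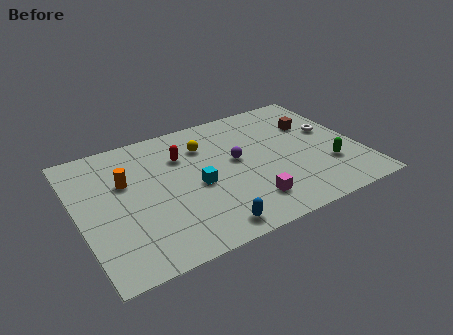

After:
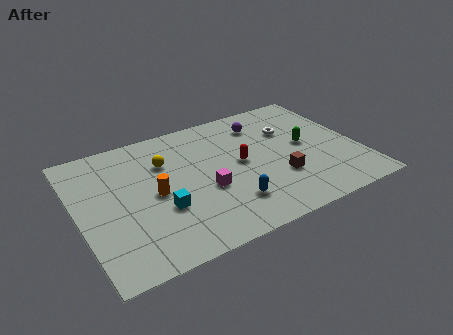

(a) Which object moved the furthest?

the brown cube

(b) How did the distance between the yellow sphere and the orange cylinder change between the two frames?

-2.1

They were about 4.3 units apart before and 2.2 after — 2.1 units closer together.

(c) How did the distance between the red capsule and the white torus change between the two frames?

-4.5

The distance was about 7.7 in the first image and 3.2 in the second, so they moved 4.5 units closer together.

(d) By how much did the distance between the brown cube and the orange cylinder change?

-3.4

Before: roughly 9.8 units apart; after: 6.4. That's 3.4 units closer together.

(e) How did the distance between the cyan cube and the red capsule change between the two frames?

+2.1

Before: roughly 2.5 units apart; after: 4.6. That's 2.1 units further apart.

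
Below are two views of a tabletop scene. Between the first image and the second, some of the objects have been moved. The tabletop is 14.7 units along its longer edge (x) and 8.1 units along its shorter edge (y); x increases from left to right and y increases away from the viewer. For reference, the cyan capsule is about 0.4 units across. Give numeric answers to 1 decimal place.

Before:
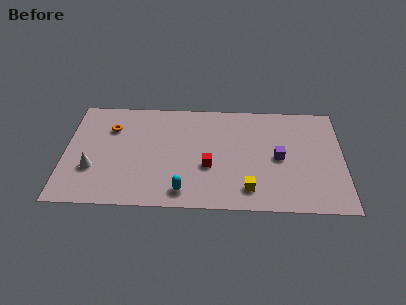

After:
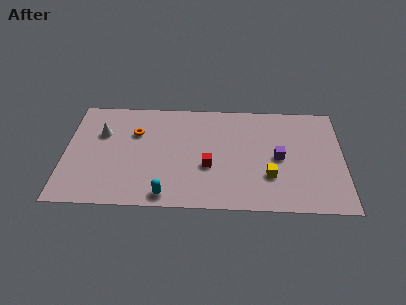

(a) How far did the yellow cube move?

1.5

The yellow cube moved from about (9.7, 1.5) to (10.8, 2.5), a distance of √(1.1² + 1.0²) ≈ 1.5.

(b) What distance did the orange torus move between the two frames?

1.3

From (2.4, 5.8) to (3.7, 5.5), the orange torus covered √(1.3² + 0.3²) ≈ 1.3 units.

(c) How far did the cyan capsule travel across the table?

0.9

From (6.3, 1.2) to (5.4, 0.9), the cyan capsule covered √(0.9² + 0.3²) ≈ 0.9 units.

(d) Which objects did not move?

the red cube and the purple cube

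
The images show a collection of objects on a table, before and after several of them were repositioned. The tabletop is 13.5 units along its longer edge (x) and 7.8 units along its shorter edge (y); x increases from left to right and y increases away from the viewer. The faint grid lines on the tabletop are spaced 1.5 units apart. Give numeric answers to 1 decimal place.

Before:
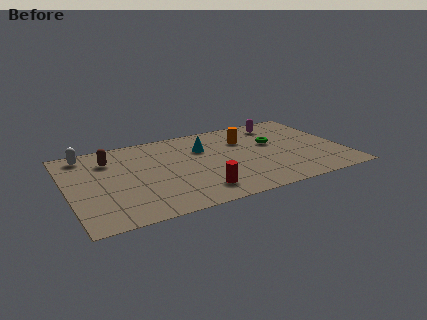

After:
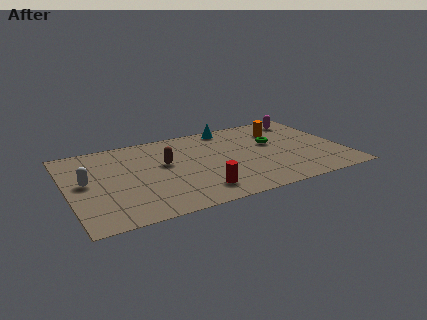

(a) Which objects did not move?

the red cylinder and the green torus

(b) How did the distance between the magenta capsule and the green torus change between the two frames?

+0.8

The distance was about 1.9 in the first image and 2.7 in the second, so they moved 0.8 units further apart.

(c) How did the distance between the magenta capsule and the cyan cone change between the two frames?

-0.3

The distance was about 4.1 in the first image and 3.8 in the second, so they moved 0.3 units closer together.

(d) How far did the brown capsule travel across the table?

2.9

From (2.2, 5.9) to (4.8, 4.6), the brown capsule covered √(2.6² + 1.3²) ≈ 2.9 units.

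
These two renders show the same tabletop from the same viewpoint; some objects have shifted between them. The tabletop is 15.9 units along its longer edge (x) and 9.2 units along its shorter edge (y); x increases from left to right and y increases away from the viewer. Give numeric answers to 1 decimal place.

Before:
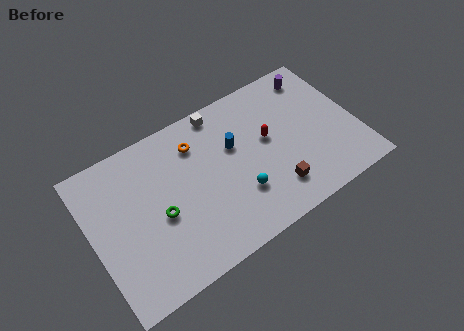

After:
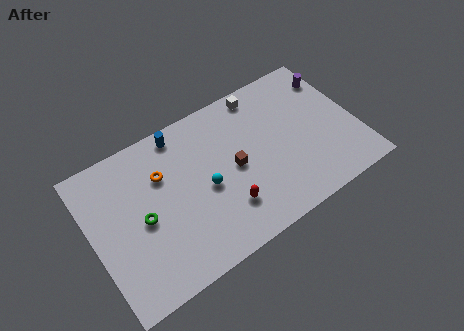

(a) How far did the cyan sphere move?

2.3

The cyan sphere moved from about (8.5, 2.8) to (6.7, 4.2), a distance of √(1.8² + 1.4²) ≈ 2.3.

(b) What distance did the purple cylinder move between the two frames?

1.2

From (14.1, 7.8) to (15.1, 7.2), the purple cylinder covered √(1.0² + 0.6²) ≈ 1.2 units.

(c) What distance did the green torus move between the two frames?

1.0

The green torus moved from about (3.9, 4.0) to (2.9, 4.3), a distance of √(1.0² + 0.3²) ≈ 1.0.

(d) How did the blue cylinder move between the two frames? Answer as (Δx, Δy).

(-2.9, 2.4)

From the two frames, the blue cylinder sits at roughly (8.7, 5.8) before and (5.8, 8.2) after.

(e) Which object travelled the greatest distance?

the red capsule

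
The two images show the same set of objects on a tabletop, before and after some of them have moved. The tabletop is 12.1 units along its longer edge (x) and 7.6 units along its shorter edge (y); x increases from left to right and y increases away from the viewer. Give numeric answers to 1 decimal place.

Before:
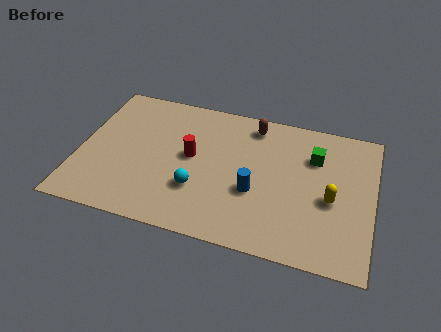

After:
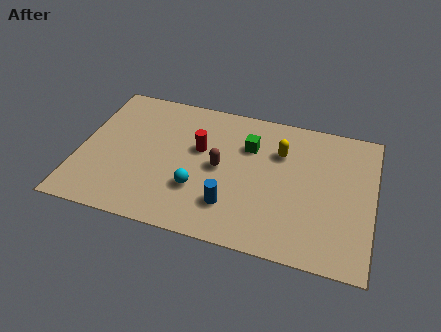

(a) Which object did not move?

the cyan sphere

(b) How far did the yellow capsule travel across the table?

3.0

From (10.4, 3.3) to (8.2, 5.3), the yellow capsule covered √(2.2² + 2.0²) ≈ 3.0 units.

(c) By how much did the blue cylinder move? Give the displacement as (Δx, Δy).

(-0.9, -1.0)

From the two frames, the blue cylinder sits at roughly (7.3, 2.9) before and (6.4, 1.9) after.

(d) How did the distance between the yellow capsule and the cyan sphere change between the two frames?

-1.2

The distance was about 5.5 in the first image and 4.3 in the second, so they moved 1.2 units closer together.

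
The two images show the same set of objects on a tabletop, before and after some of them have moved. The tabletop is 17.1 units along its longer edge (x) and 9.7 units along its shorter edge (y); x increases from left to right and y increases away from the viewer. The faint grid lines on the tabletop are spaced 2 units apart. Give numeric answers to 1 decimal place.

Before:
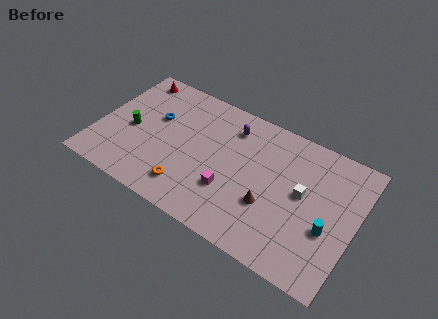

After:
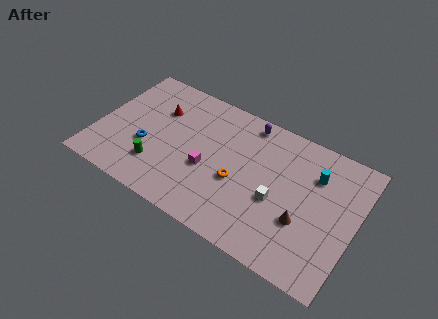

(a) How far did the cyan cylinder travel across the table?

3.5

The cyan cylinder moved from about (15.5, 3.7) to (14.2, 7.0), a distance of √(1.3² + 3.3²) ≈ 3.5.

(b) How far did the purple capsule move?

1.3

The purple capsule was near (8.5, 7.7) before and (9.5, 8.6) after, so it travelled √(1.0² + 0.9²) ≈ 1.3 units.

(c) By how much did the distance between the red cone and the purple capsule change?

-0.8

Before: roughly 6.9 units apart; after: 6.1. That's 0.8 units closer together.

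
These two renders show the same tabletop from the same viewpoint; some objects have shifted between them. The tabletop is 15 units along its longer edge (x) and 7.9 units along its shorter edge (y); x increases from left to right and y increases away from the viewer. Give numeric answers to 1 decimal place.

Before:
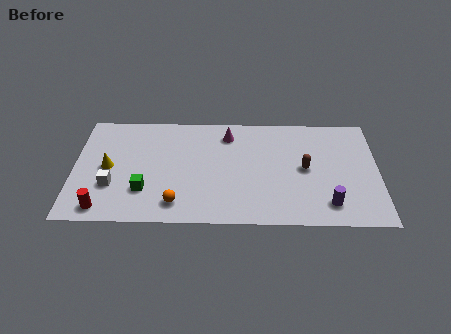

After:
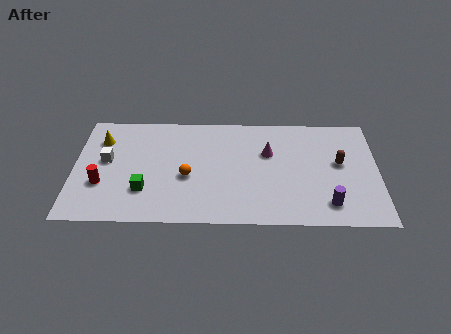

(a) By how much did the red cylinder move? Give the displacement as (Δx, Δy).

(-0.1, 1.7)

The red cylinder was at about (1.5, 1.0) and moved to about (1.4, 2.7).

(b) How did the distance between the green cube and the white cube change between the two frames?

+1.2

Before: roughly 1.6 units apart; after: 2.8. That's 1.2 units further apart.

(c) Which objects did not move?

the purple cylinder and the green cube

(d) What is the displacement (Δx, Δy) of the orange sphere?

(0.5, 1.9)

The orange sphere was at about (5.1, 1.4) and moved to about (5.6, 3.3).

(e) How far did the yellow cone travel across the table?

2.0

The yellow cone moved from about (1.7, 3.9) to (1.3, 5.9), a distance of √(0.4² + 2.0²) ≈ 2.0.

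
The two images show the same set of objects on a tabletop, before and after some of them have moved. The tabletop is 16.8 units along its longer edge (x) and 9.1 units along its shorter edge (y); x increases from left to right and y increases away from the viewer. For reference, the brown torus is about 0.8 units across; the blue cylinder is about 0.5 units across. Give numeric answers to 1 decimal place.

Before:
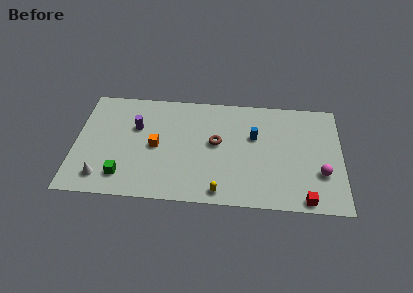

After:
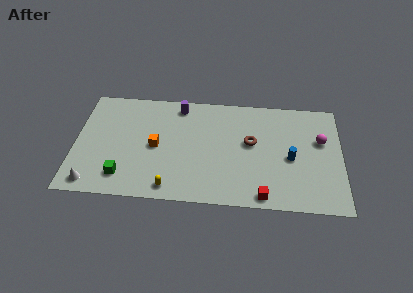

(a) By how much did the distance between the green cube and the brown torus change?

+2.1

They were about 6.6 units apart before and 8.7 after — 2.1 units further apart.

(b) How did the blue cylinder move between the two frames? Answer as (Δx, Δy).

(2.3, -1.6)

The blue cylinder started near (11.3, 5.7) and ended near (13.6, 4.1).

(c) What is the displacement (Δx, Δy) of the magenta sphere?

(0.0, 2.7)

From the two frames, the magenta sphere sits at roughly (15.5, 3.0) before and (15.5, 5.7) after.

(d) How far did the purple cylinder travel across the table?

3.4

The purple cylinder was near (3.8, 5.9) before and (6.5, 7.9) after, so it travelled √(2.7² + 2.0²) ≈ 3.4 units.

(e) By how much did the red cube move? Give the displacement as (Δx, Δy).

(-2.6, 0.1)

From the two frames, the red cube sits at roughly (14.5, 0.8) before and (11.9, 0.9) after.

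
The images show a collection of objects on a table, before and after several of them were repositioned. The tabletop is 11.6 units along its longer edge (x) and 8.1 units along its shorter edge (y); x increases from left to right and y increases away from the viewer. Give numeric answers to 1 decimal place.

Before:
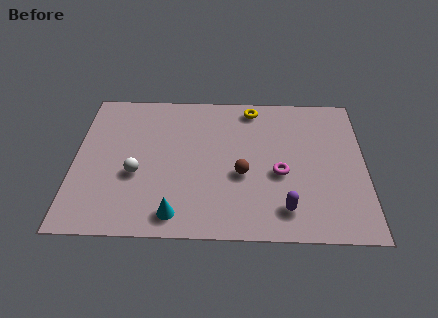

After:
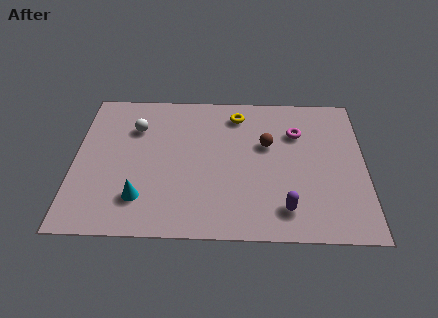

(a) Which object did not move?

the purple capsule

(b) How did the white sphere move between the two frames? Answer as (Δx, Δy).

(-0.1, 2.6)

The white sphere started near (2.5, 3.2) and ended near (2.4, 5.8).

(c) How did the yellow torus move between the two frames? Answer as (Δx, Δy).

(-0.6, -0.4)

The yellow torus started near (7.1, 7.1) and ended near (6.5, 6.7).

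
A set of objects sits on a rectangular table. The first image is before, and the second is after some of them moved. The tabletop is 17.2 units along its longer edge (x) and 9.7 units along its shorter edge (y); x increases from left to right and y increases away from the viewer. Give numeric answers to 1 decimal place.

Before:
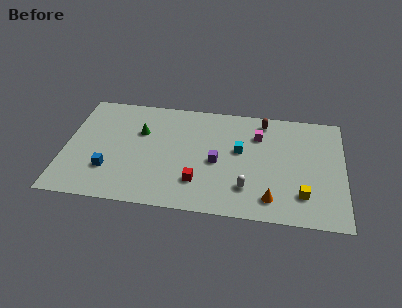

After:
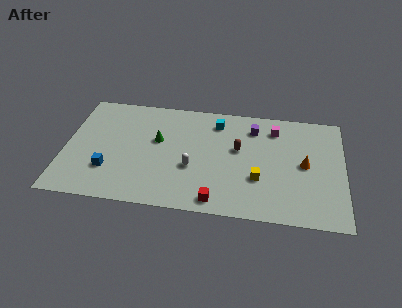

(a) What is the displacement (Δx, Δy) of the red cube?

(1.2, -1.4)

The red cube was at about (8.3, 2.5) and moved to about (9.5, 1.1).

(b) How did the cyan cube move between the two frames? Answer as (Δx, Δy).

(-1.5, 2.3)

The cyan cube started near (10.8, 5.6) and ended near (9.3, 7.9).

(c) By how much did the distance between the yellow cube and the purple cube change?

-1.3

The distance was about 5.7 in the first image and 4.4 in the second, so they moved 1.3 units closer together.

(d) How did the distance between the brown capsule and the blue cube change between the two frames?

-2.5

The distance was about 10.9 in the first image and 8.4 in the second, so they moved 2.5 units closer together.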